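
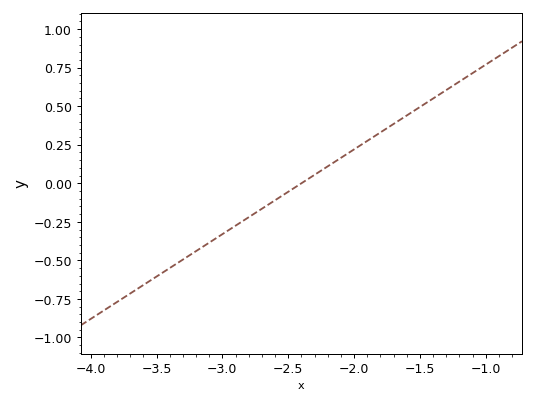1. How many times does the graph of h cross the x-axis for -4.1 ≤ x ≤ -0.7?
1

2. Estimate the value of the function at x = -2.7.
-0.165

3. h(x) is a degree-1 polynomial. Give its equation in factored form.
y = 0.55(x + 2.4)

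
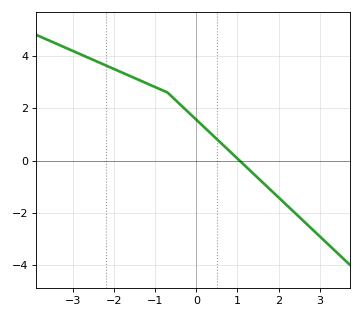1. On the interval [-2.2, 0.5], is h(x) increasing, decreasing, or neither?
decreasing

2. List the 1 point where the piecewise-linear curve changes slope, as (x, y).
(-0.7, 2.6)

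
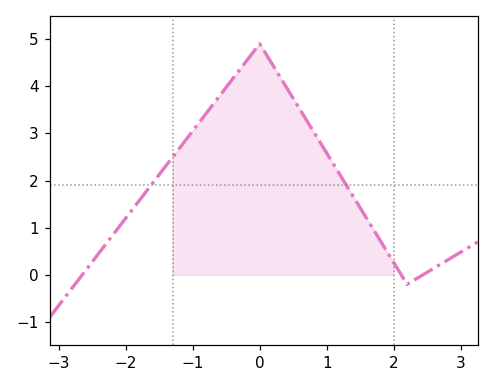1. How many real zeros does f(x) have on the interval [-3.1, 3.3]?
3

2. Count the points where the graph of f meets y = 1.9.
2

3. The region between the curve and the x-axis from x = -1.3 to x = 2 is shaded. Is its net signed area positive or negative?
positive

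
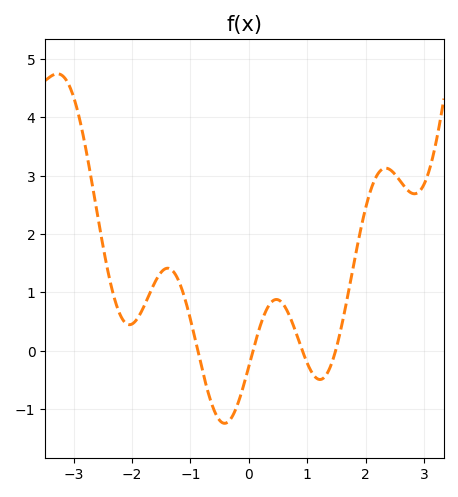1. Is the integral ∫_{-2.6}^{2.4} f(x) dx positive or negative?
positive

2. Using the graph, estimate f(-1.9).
0.6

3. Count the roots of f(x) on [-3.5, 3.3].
4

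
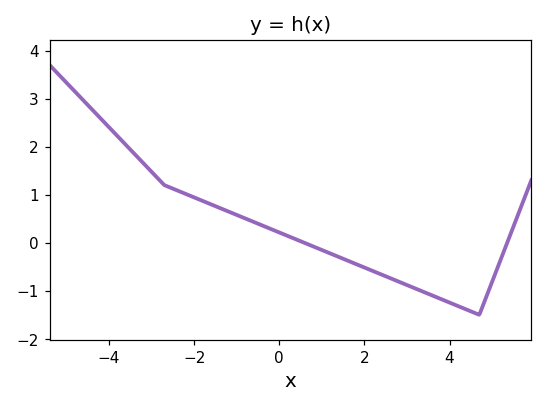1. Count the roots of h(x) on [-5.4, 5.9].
2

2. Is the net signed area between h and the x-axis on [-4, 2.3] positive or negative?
positive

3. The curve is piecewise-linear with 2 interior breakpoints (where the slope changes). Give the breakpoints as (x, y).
(-2.7, 1.2); (4.7, -1.5)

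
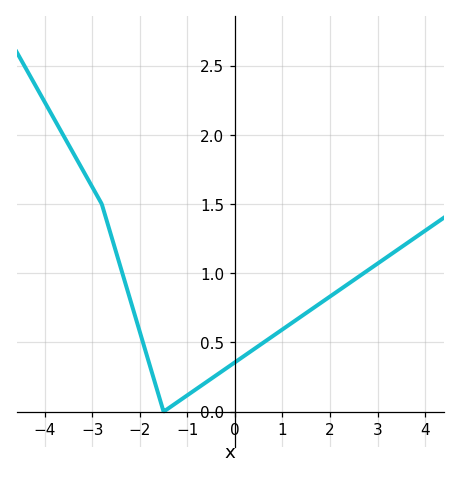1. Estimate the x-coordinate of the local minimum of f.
-1.5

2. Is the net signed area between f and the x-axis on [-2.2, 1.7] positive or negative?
positive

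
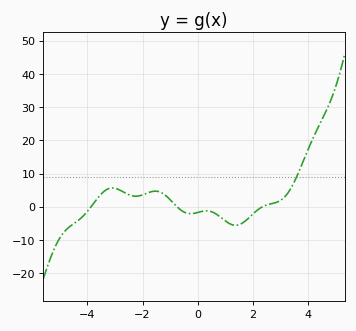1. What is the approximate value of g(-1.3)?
4.2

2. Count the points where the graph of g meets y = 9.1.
1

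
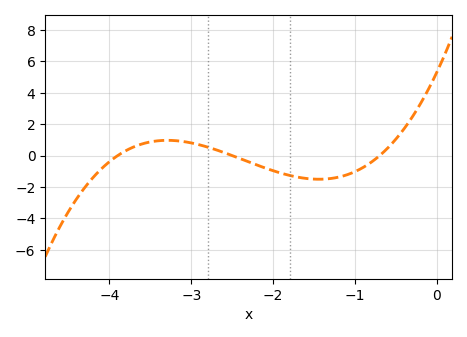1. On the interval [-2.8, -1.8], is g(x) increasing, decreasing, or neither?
decreasing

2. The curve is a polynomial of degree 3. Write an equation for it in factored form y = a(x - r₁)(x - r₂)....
y = 0.78(x + 3.9)(x + 2.5)(x + 0.7)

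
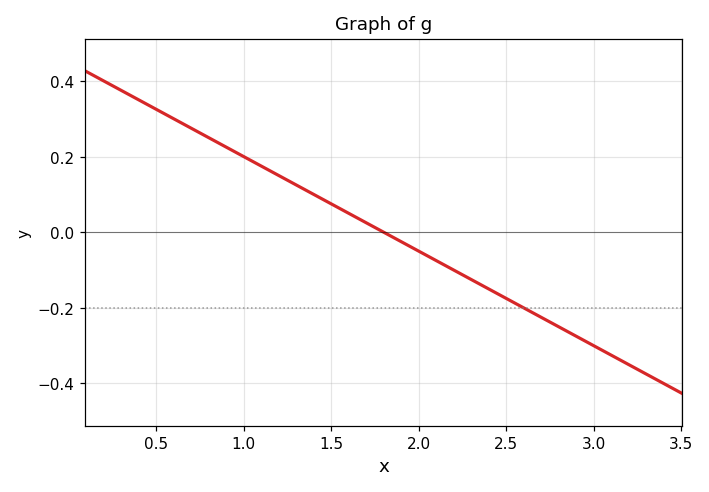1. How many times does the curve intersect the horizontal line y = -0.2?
1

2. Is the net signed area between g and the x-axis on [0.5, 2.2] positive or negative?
positive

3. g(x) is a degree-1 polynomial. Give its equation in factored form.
y = -0.25(x - 1.8)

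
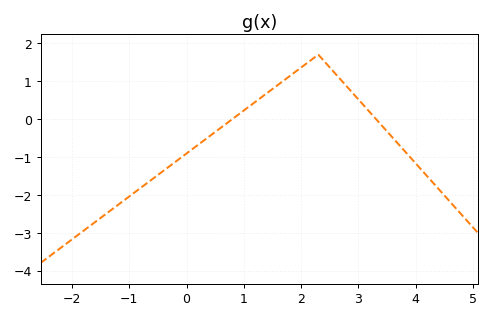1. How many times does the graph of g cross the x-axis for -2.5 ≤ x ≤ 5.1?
2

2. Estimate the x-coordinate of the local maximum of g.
2.2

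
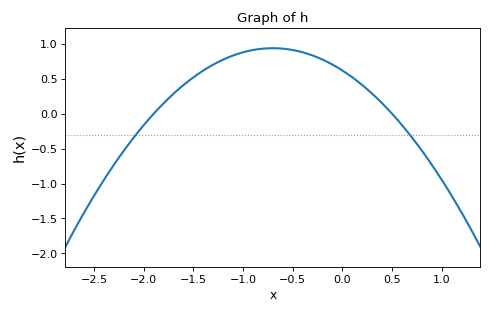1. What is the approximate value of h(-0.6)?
0.929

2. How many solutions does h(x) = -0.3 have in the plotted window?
2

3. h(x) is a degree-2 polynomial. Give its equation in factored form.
y = -0.65(x + 1.9)(x - 0.5)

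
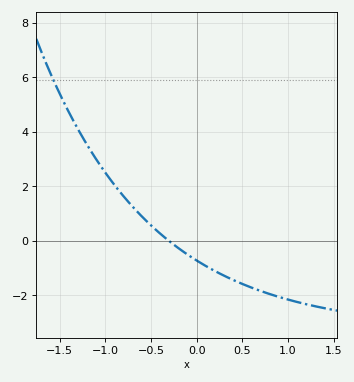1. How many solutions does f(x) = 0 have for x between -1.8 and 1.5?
1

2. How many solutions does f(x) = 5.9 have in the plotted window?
1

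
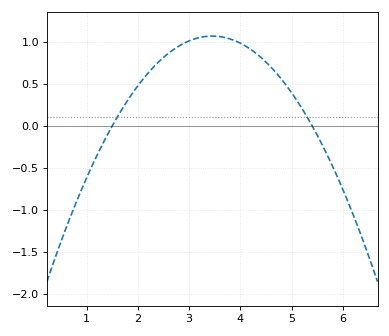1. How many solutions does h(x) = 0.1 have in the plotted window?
2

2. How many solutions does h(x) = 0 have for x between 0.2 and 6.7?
2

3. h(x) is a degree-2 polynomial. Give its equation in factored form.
y = -0.28(x - 1.5)(x - 5.4)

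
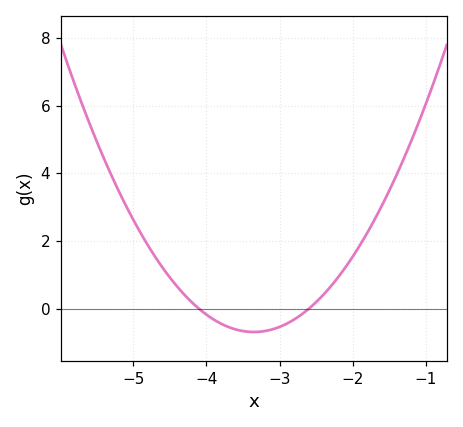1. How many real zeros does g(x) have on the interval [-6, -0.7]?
2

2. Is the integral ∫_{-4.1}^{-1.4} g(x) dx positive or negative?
positive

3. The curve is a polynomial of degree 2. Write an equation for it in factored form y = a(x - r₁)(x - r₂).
y = 1.22(x + 4.1)(x + 2.6)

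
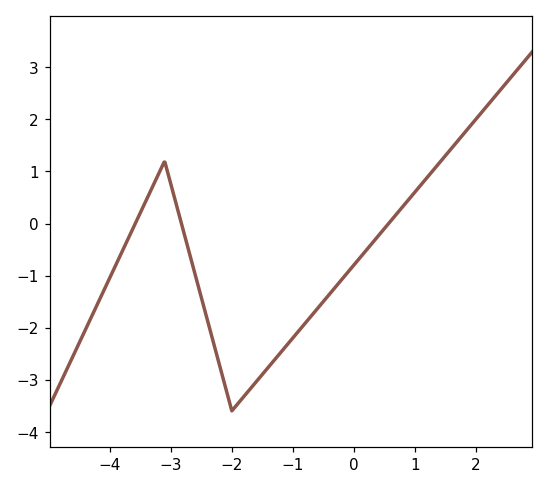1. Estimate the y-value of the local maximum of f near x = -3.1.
1.2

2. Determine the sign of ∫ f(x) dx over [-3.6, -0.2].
negative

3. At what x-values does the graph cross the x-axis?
-3.6, -2.8, 0.6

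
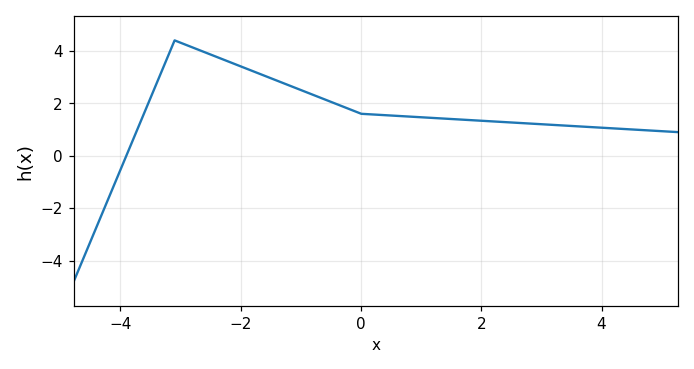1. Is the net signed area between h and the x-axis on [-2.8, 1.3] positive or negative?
positive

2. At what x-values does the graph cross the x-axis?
-3.9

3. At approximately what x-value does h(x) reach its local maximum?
-3.1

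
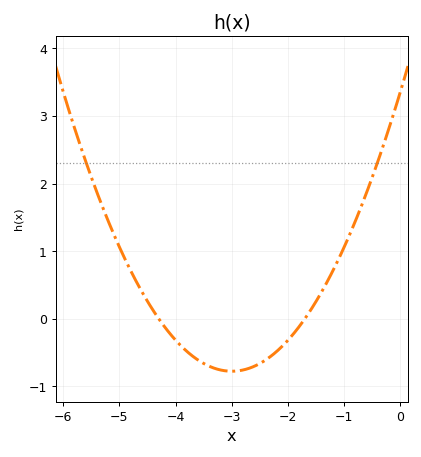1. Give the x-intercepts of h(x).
-4.3, -1.7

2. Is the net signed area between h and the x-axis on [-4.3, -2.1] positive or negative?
negative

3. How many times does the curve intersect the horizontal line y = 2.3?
2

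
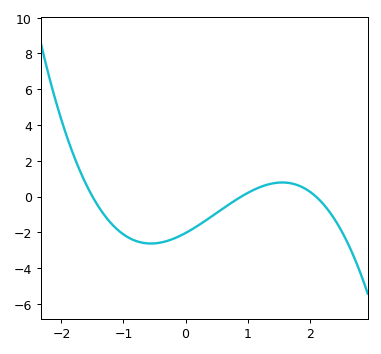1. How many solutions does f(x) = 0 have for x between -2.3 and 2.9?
3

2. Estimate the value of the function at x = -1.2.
-1.4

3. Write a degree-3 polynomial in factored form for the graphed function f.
y = -0.72(x + 1.5)(x - 0.9)(x - 2.1)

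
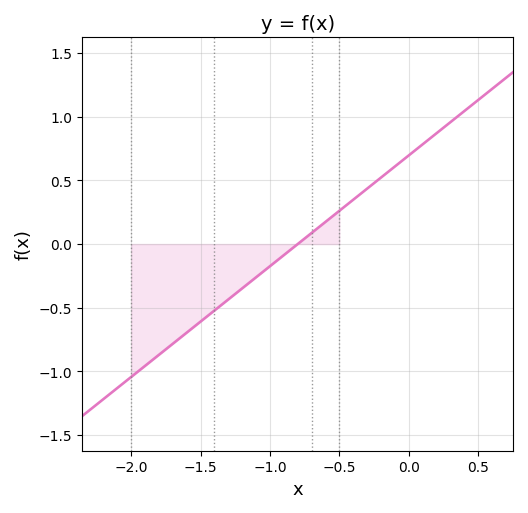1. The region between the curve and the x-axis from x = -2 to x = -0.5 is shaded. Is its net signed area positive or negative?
negative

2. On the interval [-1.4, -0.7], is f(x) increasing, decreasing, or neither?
increasing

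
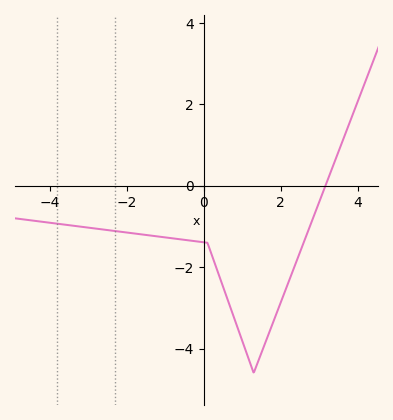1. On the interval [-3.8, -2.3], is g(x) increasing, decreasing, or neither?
decreasing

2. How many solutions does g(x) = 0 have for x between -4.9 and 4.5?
1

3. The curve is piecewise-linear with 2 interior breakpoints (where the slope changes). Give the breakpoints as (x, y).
(0.1, -1.4); (1.3, -4.6)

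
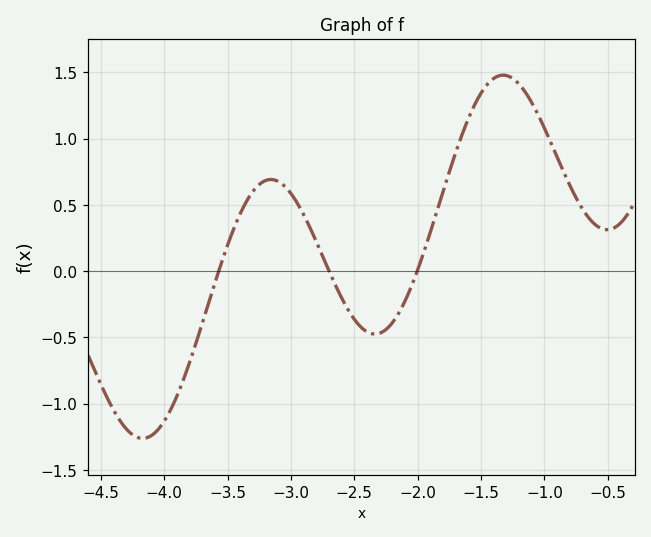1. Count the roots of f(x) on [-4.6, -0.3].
3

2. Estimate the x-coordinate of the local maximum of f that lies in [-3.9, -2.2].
-3.2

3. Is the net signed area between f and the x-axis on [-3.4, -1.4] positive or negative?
positive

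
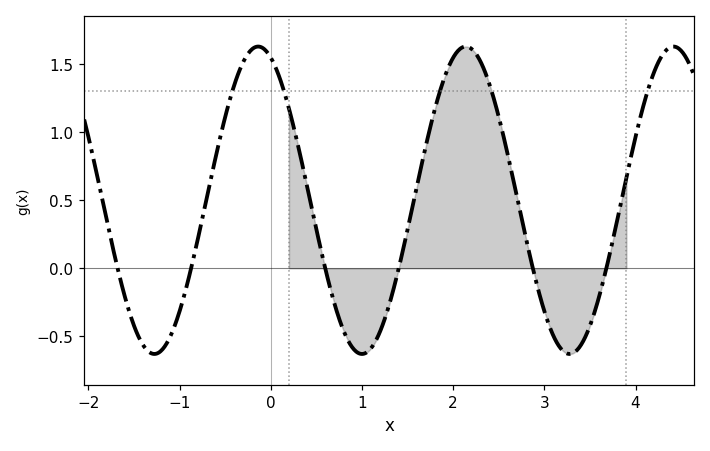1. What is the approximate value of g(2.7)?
0.55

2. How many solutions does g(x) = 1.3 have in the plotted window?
5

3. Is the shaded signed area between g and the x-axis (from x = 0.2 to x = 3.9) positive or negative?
positive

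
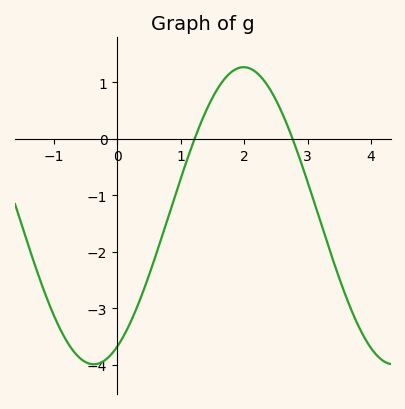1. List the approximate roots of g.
1.2, 2.8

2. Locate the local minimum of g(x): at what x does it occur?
-0.4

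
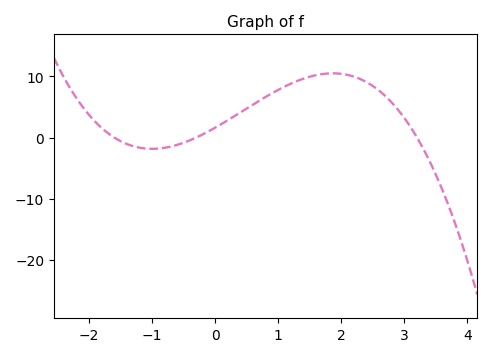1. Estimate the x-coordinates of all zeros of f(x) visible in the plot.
-1.6, -0.3, 3.2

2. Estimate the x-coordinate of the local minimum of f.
-0.999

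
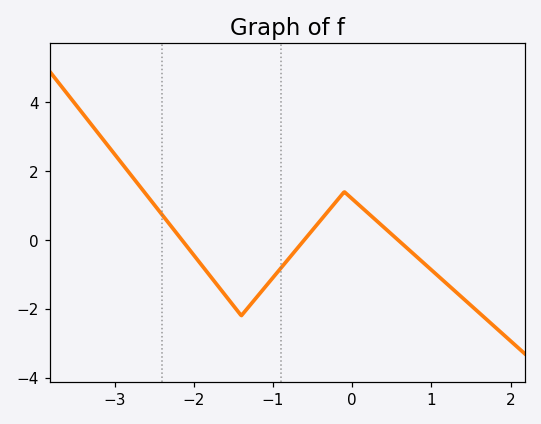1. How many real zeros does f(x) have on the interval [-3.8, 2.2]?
3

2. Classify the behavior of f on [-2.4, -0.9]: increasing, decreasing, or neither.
neither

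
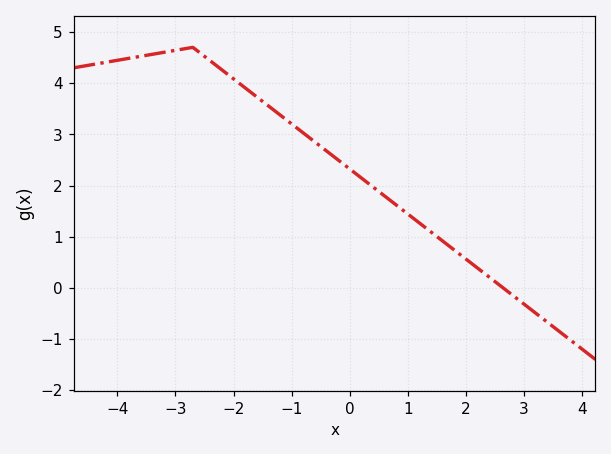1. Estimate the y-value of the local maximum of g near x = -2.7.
4.7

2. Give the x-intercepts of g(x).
2.64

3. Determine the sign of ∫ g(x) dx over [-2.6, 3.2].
positive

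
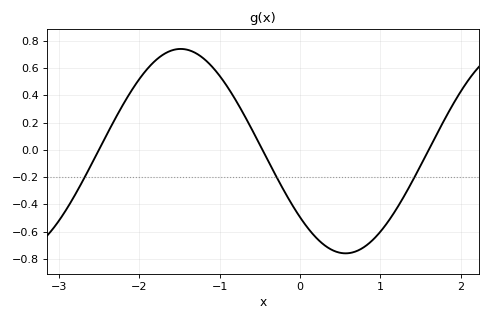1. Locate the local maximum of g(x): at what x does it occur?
-1.5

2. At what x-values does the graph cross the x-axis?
-2.5, -0.5, 1.6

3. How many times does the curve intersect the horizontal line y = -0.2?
3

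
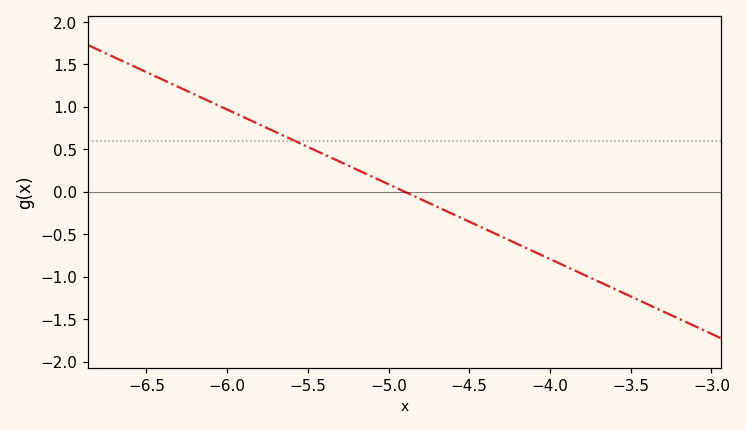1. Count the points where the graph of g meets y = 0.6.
1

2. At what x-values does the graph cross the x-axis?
-4.9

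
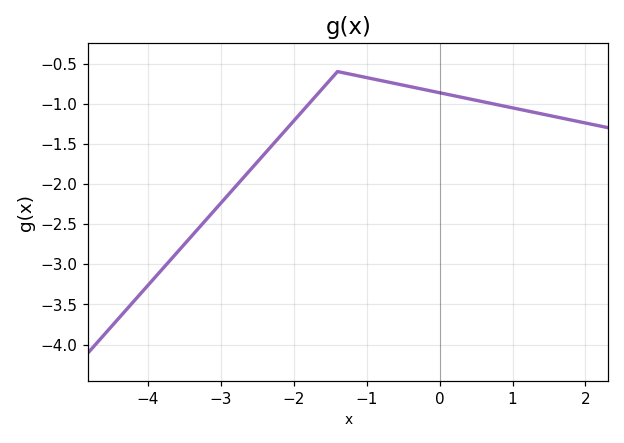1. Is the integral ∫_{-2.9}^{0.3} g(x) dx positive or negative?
negative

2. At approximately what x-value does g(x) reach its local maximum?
-1.4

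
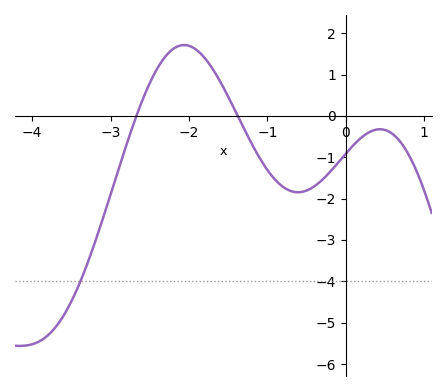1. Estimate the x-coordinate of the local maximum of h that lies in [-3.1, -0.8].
-2.1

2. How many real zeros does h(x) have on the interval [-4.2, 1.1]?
2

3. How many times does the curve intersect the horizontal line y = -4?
1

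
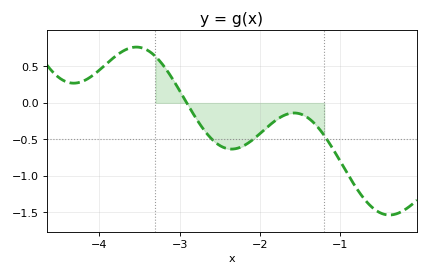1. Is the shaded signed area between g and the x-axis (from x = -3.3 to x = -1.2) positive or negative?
negative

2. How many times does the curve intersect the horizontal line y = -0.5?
3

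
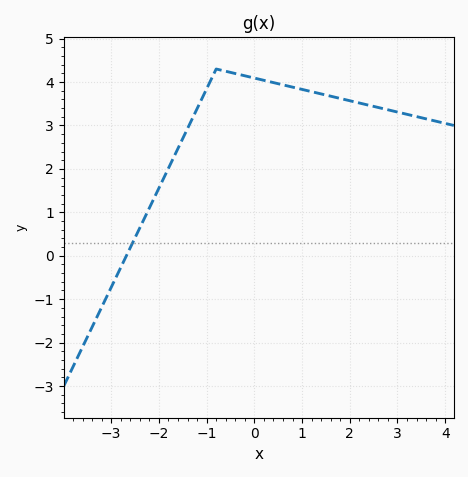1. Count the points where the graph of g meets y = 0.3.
1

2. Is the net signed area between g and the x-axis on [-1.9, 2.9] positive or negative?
positive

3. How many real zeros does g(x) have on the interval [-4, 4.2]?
1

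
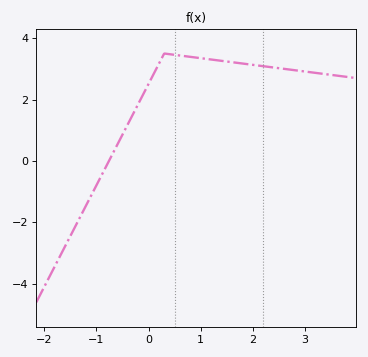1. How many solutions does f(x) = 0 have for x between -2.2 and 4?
1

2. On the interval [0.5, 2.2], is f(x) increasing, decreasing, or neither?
decreasing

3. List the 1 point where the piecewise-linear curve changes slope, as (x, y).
(0.3, 3.5)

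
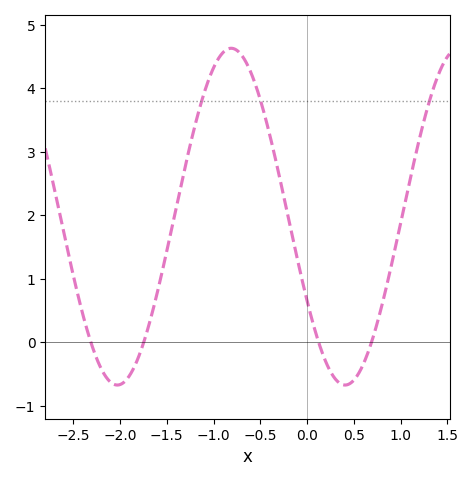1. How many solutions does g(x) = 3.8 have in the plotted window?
3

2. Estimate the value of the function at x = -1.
4.32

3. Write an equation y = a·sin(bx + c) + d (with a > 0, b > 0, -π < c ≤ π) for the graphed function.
y = 2.65sin(2.58x - 2.62) + 1.98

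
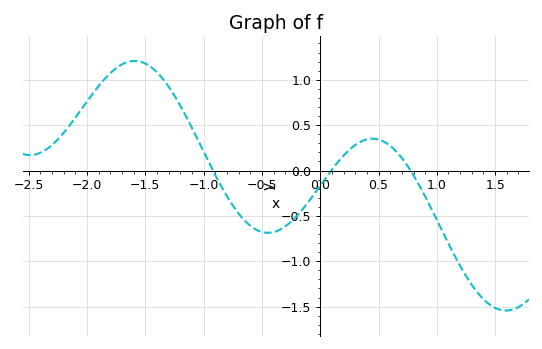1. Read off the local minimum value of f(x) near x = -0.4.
-0.687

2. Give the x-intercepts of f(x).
-0.92, 0.095, 0.775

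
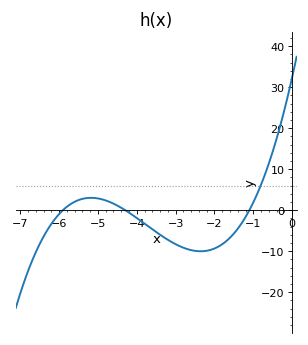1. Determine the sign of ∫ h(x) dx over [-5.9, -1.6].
negative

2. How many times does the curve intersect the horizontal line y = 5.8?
1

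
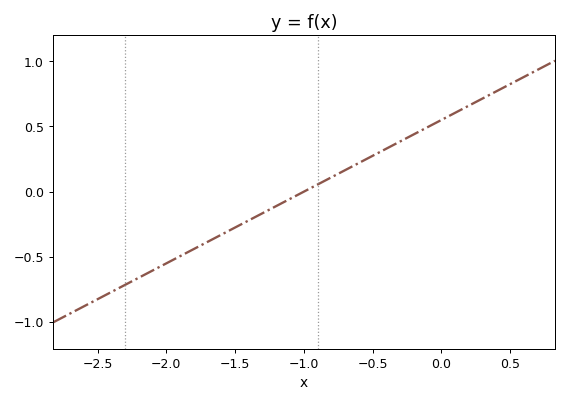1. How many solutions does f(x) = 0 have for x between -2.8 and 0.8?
1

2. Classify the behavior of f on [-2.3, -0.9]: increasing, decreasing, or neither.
increasing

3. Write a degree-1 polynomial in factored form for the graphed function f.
y = 0.55(x + 1)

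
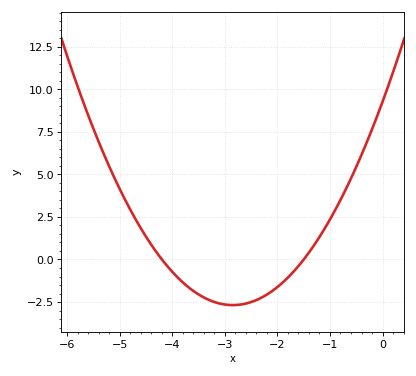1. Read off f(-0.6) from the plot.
4.76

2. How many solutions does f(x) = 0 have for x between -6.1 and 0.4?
2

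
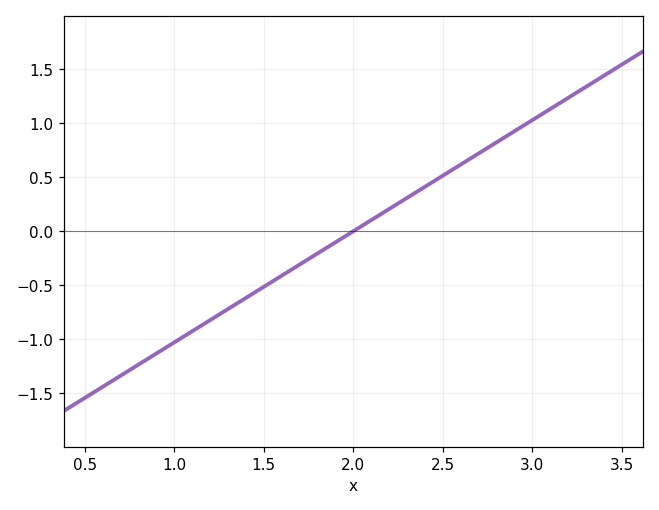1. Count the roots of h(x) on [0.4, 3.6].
1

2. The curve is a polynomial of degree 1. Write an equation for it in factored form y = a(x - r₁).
y = 1.03(x - 2)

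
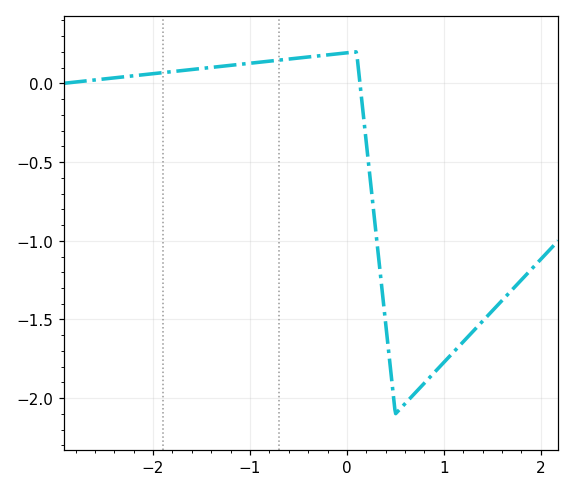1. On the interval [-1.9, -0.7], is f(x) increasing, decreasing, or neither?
increasing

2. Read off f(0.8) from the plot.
-1.9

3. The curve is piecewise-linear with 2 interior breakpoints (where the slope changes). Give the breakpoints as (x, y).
(0.1, 0.2); (0.5, -2.1)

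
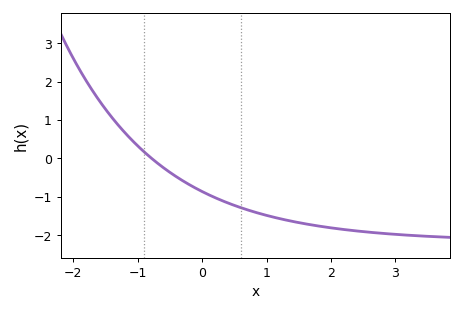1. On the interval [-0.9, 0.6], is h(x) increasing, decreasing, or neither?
decreasing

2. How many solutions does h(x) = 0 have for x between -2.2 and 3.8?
1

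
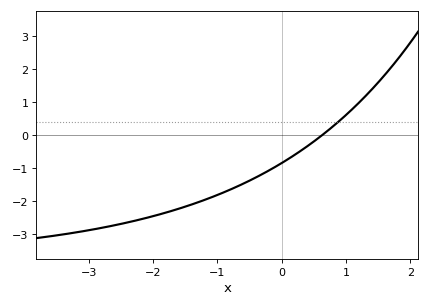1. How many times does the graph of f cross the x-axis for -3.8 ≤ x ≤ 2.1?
1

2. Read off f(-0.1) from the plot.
-0.956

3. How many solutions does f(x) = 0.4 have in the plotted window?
1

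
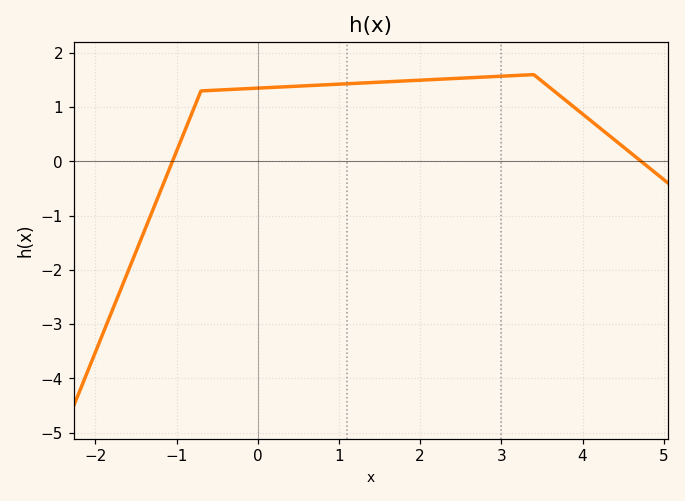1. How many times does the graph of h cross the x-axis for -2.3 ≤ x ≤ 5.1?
2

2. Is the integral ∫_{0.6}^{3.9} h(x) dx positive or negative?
positive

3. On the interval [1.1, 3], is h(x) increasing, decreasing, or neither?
increasing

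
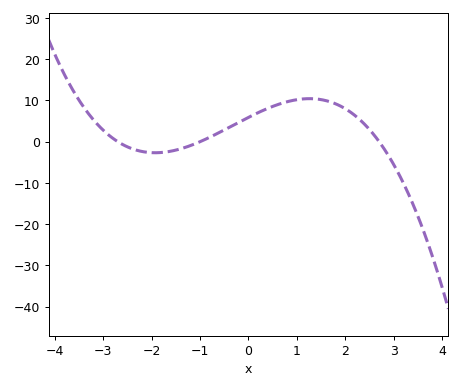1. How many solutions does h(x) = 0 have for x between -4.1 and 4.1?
3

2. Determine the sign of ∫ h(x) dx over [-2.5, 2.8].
positive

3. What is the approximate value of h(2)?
8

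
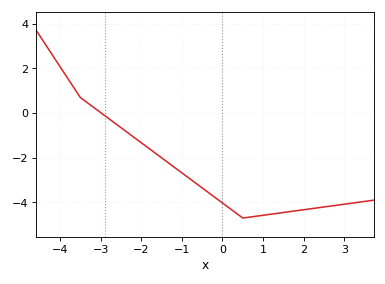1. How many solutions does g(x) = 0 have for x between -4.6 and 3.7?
1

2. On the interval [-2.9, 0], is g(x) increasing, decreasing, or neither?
decreasing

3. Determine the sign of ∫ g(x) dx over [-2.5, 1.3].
negative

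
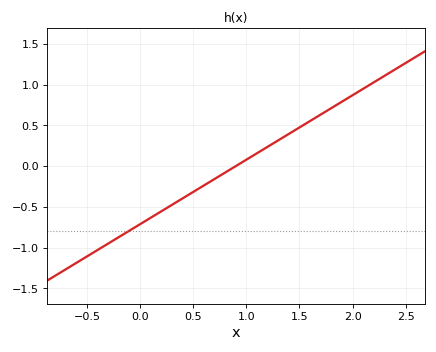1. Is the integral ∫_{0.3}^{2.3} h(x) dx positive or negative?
positive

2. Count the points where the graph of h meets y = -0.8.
1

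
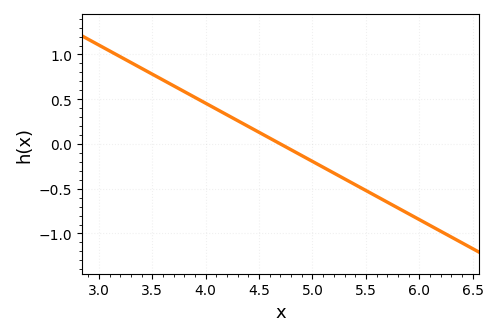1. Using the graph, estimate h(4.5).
0.13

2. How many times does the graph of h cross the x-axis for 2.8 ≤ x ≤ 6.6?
1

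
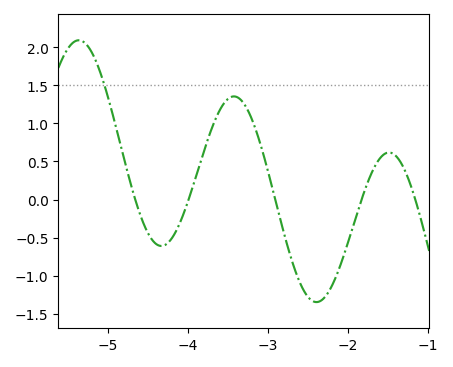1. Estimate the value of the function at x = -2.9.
-0.033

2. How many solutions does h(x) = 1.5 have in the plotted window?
1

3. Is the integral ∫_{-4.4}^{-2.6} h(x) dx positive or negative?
positive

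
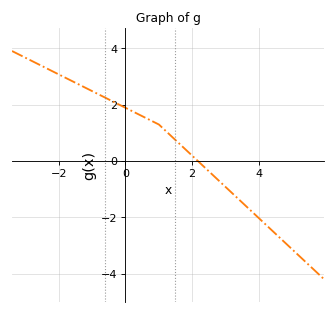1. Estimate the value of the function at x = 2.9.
-0.804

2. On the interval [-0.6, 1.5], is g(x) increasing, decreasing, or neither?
decreasing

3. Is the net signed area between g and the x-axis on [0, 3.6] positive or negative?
positive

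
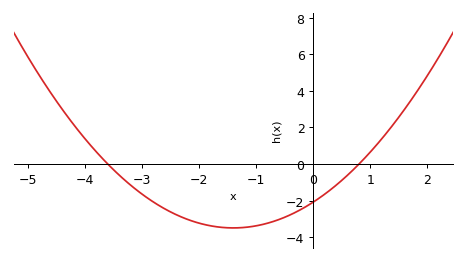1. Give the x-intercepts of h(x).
-3.6, 0.8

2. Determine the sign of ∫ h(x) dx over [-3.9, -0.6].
negative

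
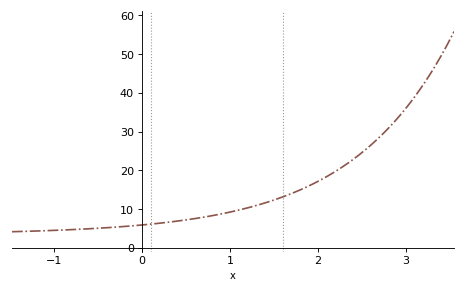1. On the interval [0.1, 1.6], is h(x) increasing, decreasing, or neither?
increasing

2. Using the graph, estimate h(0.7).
7.89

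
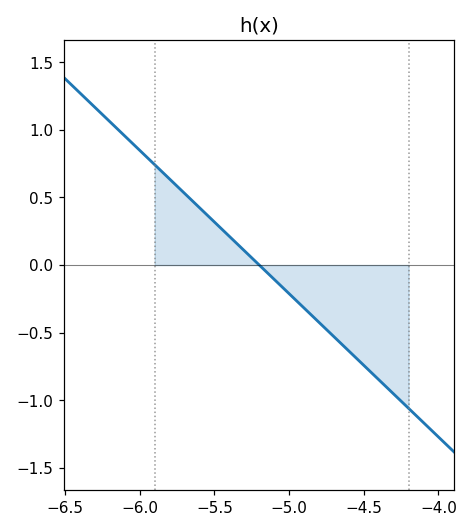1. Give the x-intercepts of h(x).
-5.2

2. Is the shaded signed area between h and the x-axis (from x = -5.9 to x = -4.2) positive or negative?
negative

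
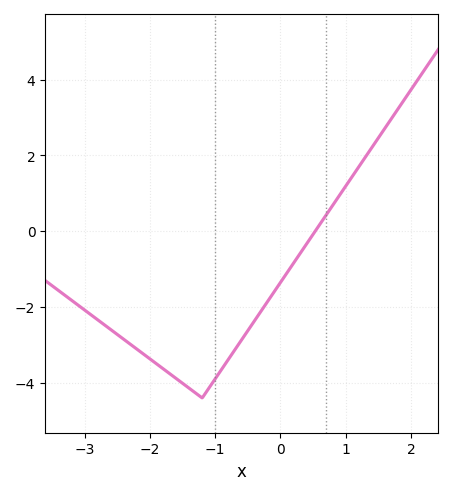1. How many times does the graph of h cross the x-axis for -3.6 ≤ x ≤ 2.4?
1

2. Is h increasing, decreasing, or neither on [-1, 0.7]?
increasing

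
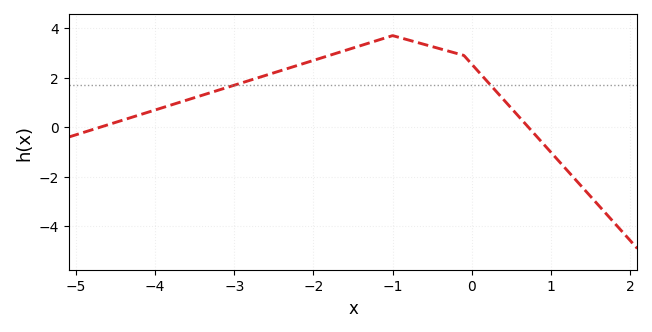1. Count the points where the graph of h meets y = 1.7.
2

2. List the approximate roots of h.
-4.7, 0.7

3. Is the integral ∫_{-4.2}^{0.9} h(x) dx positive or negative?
positive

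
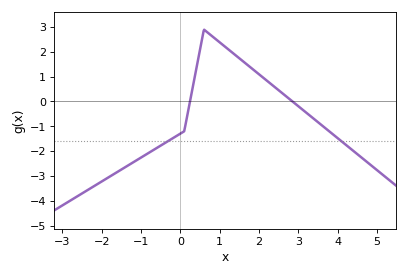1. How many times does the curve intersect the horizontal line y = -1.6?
2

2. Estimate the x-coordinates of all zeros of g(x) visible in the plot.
0.2, 2.8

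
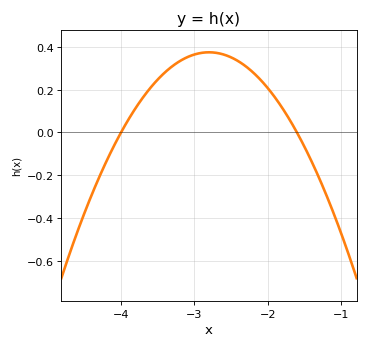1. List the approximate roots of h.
-4, -1.6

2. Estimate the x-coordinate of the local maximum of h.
-2.8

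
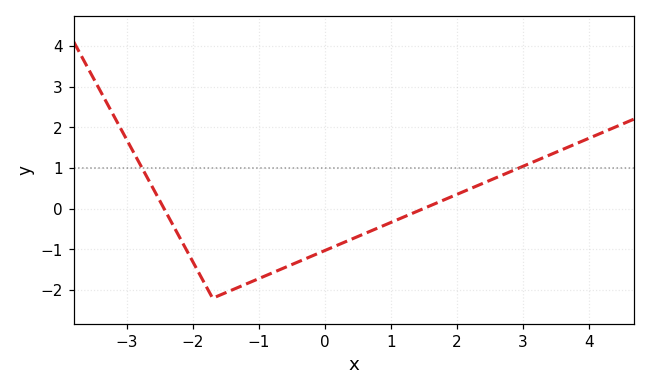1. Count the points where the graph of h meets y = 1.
2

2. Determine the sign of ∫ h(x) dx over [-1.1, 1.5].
negative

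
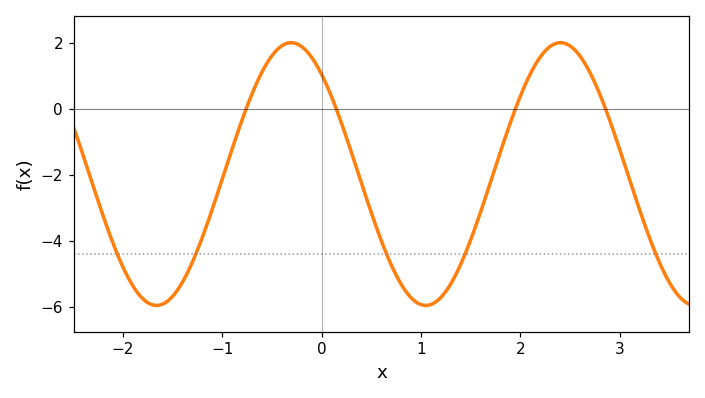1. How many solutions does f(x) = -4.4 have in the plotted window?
5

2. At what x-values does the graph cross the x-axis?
-0.8, 0.1, 1.9, 2.9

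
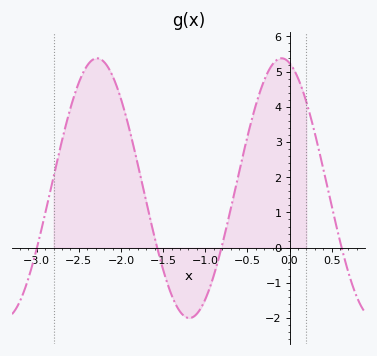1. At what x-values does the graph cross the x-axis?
-3, -1.57, -0.808, 0.618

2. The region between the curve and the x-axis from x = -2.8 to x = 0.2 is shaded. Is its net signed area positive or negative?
positive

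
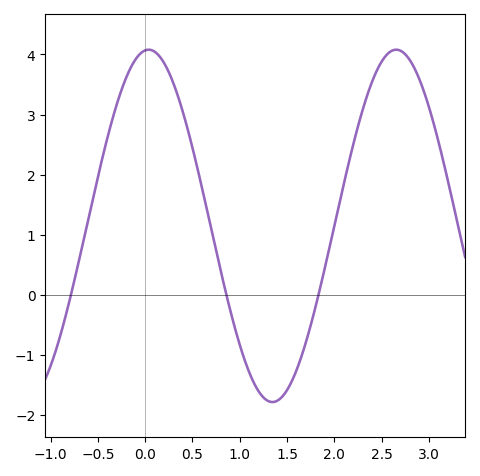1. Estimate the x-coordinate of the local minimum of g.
1.35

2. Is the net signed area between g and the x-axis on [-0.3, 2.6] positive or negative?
positive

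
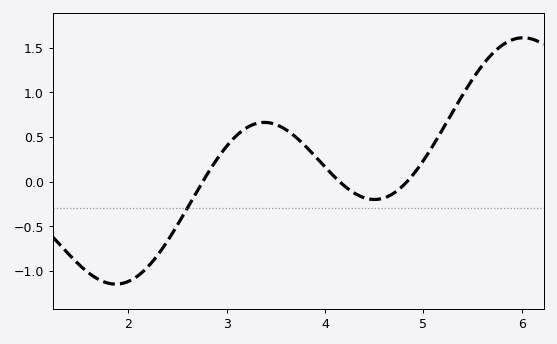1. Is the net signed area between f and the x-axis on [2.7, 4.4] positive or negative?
positive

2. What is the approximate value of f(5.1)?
0.408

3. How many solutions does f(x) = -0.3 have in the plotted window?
1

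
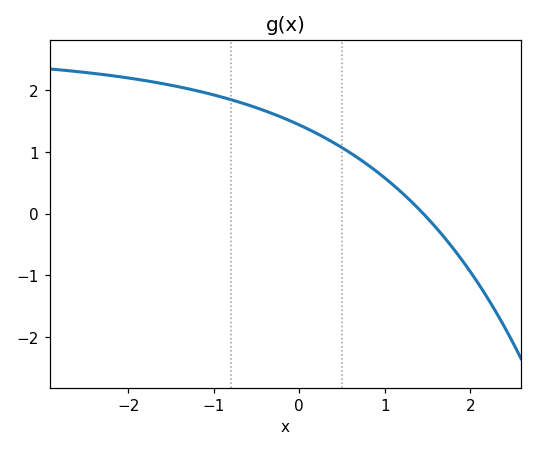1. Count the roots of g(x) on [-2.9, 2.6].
1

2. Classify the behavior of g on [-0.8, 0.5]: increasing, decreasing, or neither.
decreasing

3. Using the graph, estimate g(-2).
2.2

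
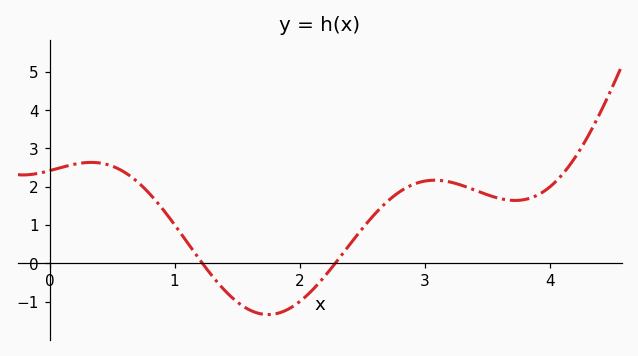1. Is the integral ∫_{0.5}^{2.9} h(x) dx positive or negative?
positive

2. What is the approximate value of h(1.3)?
-0.3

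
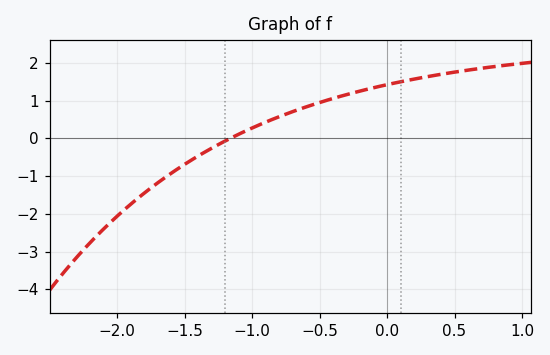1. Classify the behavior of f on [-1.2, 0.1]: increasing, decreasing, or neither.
increasing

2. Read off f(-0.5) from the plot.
0.9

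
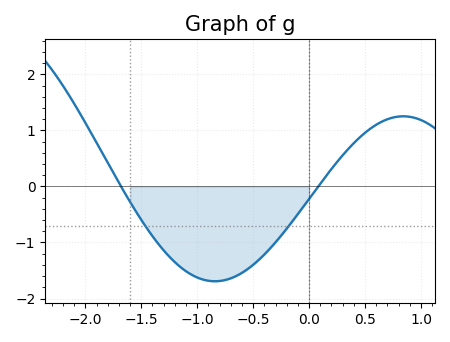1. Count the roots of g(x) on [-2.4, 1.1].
2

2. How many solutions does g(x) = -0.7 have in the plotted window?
2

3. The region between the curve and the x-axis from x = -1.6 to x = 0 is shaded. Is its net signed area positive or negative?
negative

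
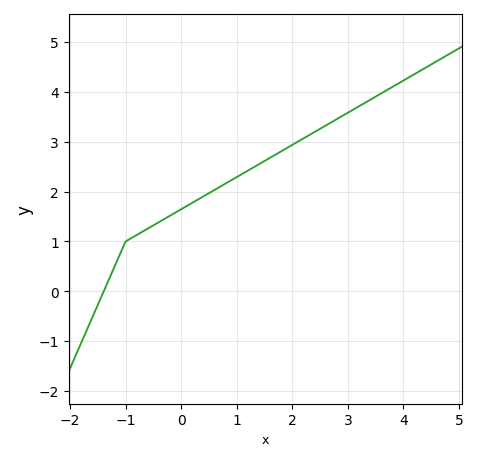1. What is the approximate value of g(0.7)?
2.1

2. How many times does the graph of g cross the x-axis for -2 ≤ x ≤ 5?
1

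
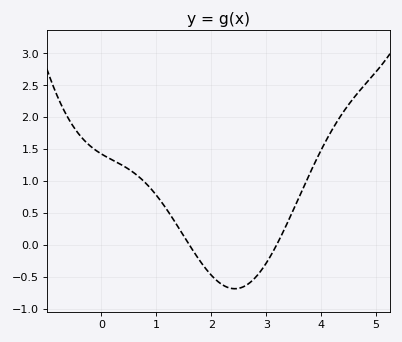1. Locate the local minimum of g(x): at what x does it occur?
2.4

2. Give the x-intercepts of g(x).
1.6, 3.2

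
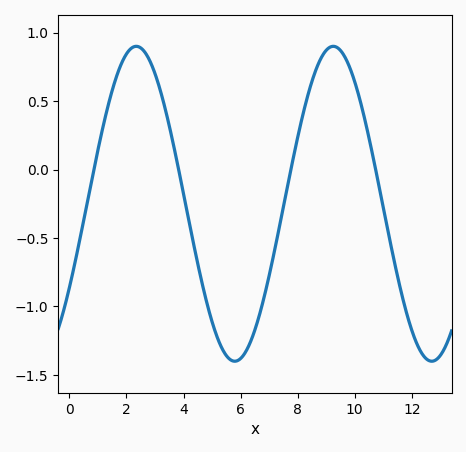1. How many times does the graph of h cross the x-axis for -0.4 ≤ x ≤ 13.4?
4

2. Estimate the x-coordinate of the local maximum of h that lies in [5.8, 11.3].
9.25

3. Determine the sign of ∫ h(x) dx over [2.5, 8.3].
negative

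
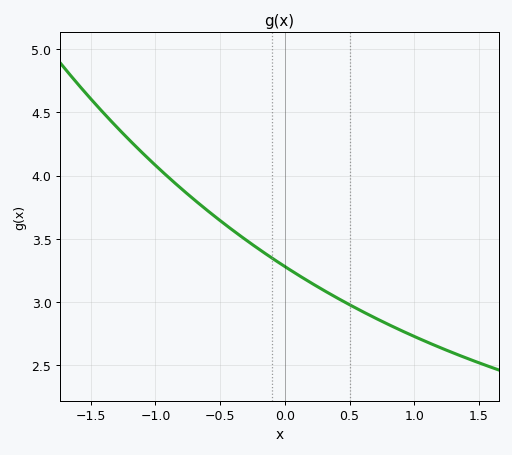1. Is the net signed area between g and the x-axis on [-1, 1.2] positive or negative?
positive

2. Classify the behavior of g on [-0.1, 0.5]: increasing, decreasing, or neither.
decreasing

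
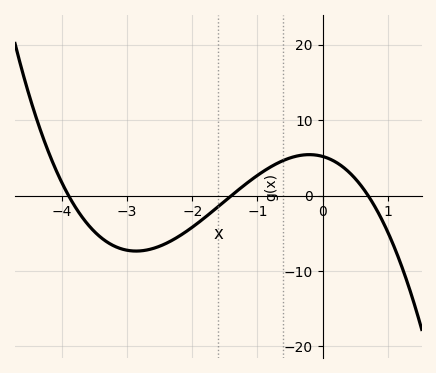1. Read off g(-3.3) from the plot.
-6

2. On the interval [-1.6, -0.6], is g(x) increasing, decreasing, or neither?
increasing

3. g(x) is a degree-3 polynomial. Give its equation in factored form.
y = -1.36(x + 3.9)(x + 1.4)(x - 0.7)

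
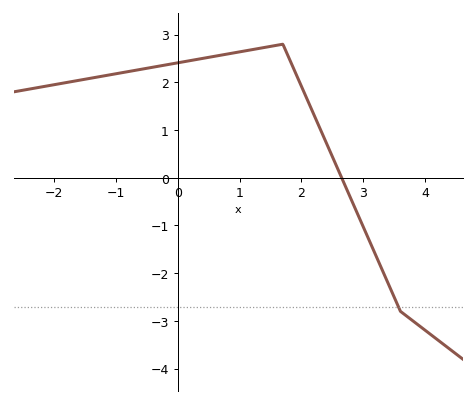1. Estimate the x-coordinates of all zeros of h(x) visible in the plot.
2.6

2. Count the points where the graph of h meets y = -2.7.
1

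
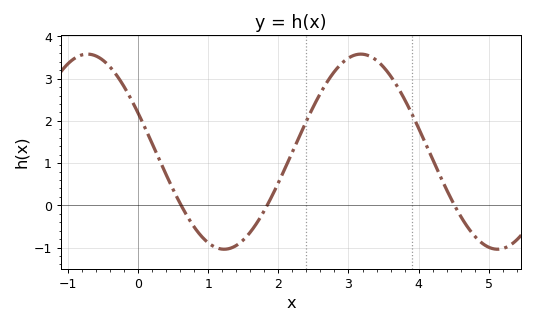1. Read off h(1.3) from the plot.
-1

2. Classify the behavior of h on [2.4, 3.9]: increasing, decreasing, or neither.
neither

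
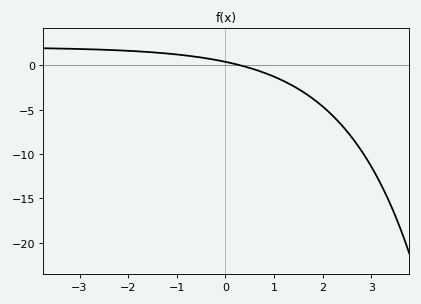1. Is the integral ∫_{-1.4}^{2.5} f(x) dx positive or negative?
negative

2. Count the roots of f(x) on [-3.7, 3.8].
1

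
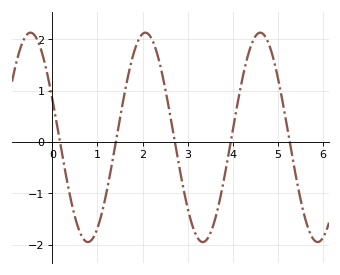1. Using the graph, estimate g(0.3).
-0.6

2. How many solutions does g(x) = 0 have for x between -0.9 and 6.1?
5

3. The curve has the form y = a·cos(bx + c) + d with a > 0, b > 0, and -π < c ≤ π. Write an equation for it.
y = 2.04cos(2.5x + 1.2) + 0.09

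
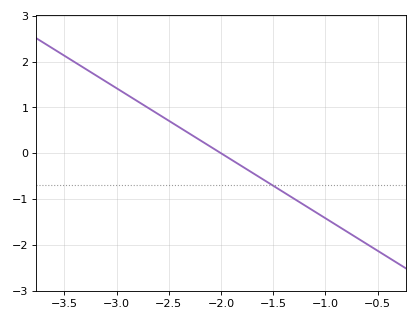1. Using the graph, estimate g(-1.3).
-0.994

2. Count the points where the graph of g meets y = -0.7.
1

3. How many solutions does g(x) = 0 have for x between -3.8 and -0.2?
1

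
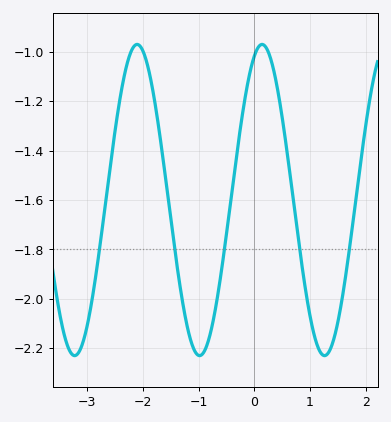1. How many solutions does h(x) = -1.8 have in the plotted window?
5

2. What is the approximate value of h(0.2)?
-0.98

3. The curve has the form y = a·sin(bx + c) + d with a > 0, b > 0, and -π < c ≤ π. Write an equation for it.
y = 0.63sin(2.8x + 1.2) - 1.6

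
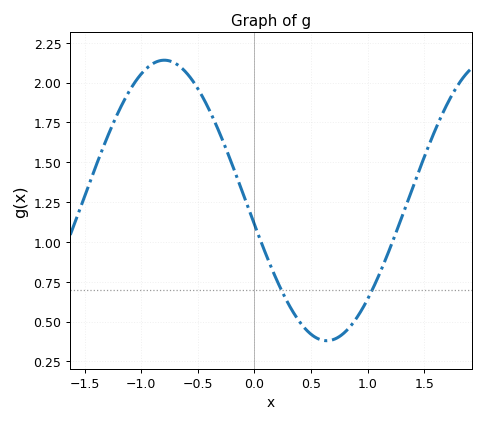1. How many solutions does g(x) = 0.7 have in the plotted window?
2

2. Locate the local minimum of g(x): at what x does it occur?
0.65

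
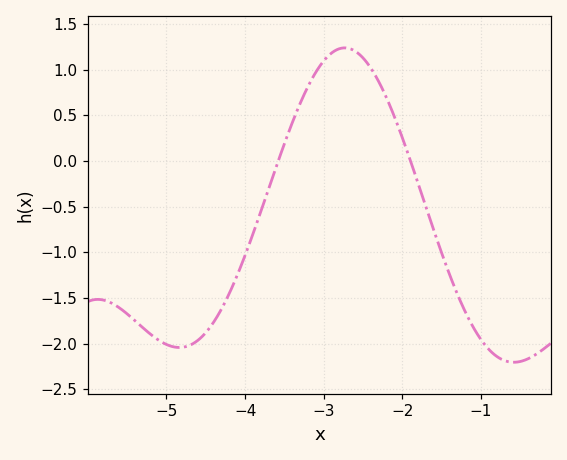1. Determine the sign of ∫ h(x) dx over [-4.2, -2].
positive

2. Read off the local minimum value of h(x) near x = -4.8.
-2.05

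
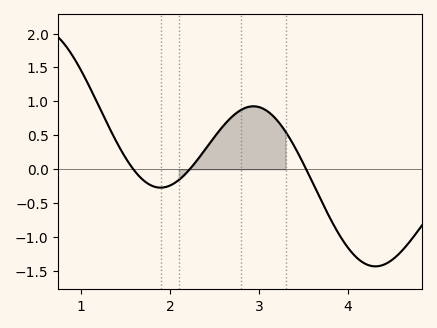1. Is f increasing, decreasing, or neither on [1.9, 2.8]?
increasing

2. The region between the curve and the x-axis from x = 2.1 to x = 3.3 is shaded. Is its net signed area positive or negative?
positive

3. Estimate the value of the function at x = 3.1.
0.852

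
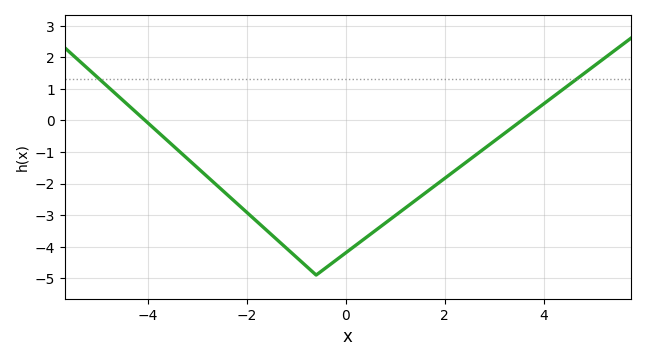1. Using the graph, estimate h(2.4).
-1.4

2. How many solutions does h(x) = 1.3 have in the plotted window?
2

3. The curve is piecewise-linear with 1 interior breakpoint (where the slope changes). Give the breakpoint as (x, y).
(-0.6, -4.9)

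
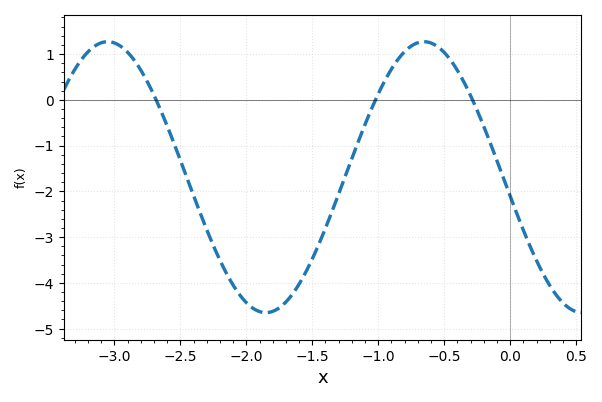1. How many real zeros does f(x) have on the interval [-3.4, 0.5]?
3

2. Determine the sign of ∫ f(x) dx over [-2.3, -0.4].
negative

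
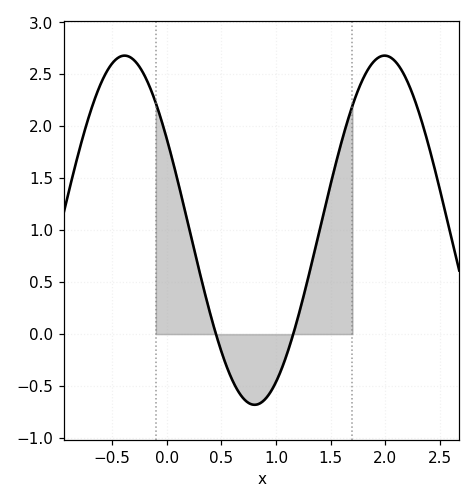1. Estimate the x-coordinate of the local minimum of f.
0.8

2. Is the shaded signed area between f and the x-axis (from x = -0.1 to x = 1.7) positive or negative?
positive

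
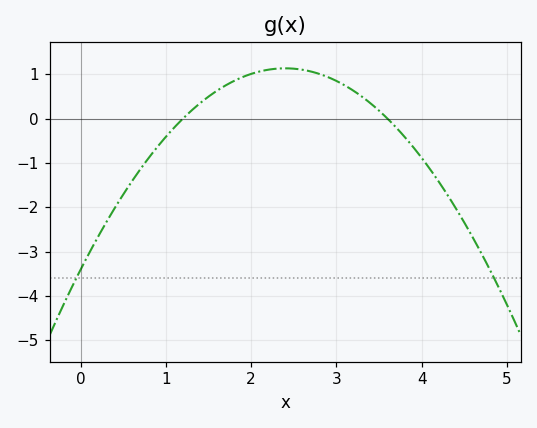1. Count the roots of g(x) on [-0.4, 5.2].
2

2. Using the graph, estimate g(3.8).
-0.4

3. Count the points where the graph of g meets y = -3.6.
2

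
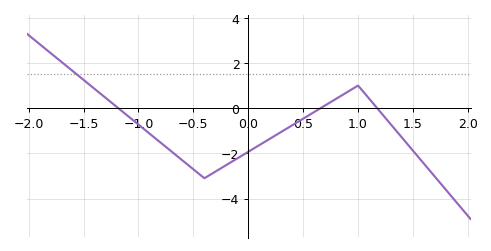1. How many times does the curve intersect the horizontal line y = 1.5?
1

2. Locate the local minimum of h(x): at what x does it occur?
-0.4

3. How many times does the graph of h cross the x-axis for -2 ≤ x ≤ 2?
3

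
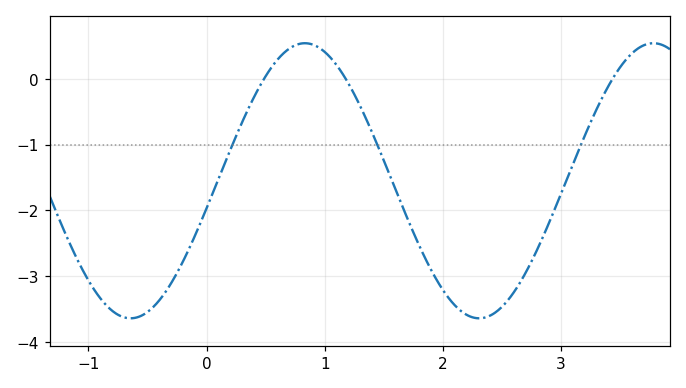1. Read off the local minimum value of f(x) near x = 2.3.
-3.6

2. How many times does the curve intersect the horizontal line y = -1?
3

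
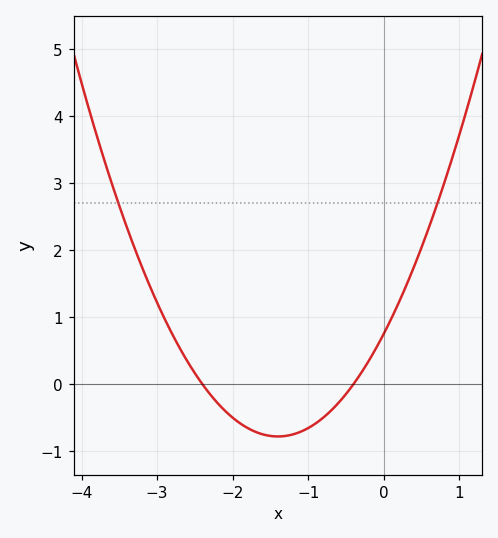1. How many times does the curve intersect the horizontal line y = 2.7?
2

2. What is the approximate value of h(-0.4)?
0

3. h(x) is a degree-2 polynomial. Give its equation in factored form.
y = 0.78(x + 2.4)(x + 0.4)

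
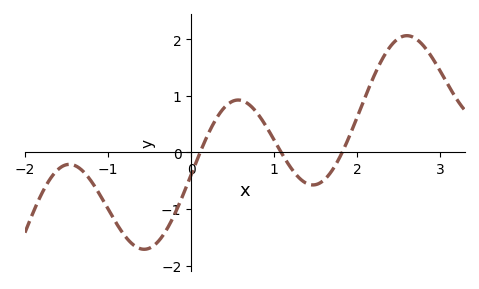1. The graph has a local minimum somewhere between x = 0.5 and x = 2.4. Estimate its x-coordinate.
1.5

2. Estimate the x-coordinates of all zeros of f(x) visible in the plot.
0.1, 1.1, 1.8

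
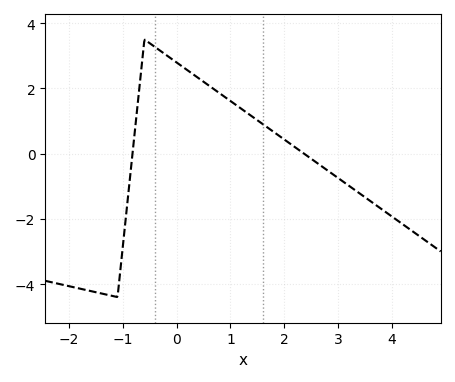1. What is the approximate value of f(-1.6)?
-4.21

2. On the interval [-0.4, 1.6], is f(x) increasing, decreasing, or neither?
decreasing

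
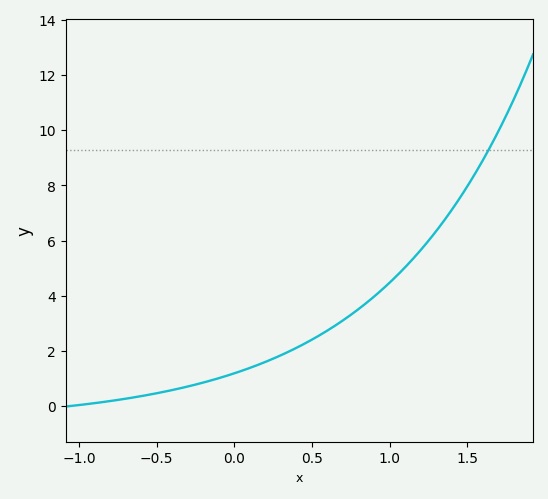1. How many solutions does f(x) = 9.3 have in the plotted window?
1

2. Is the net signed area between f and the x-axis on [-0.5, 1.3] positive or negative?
positive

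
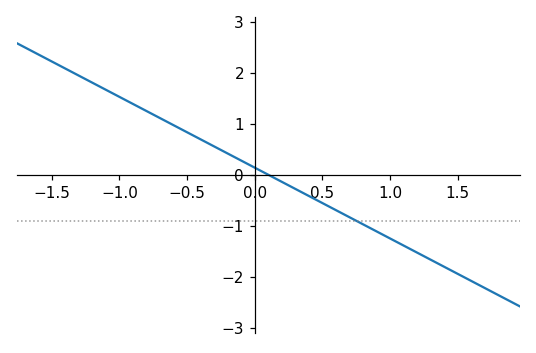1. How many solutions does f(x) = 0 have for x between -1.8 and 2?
1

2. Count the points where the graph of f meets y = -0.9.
1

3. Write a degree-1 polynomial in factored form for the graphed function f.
y = -1.39(x - 0.1)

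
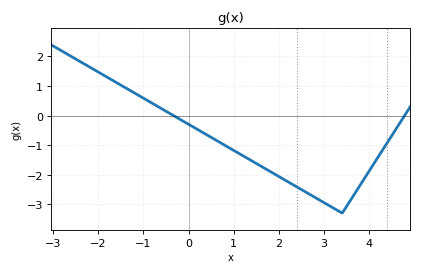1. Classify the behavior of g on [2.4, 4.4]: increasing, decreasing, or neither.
neither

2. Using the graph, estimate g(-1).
0.589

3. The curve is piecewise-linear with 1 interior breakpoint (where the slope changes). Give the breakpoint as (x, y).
(3.4, -3.3)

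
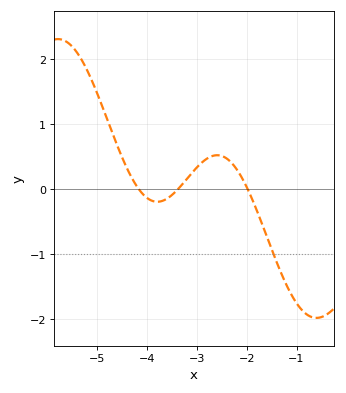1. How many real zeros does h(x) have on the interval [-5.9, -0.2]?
3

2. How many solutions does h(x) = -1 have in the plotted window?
1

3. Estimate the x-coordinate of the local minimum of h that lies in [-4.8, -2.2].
-3.8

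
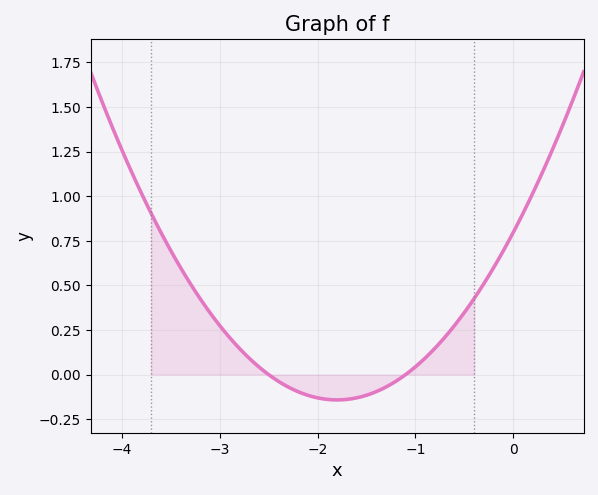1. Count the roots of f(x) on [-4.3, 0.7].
2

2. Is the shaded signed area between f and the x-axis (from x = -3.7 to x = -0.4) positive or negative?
positive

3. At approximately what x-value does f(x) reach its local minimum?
-1.8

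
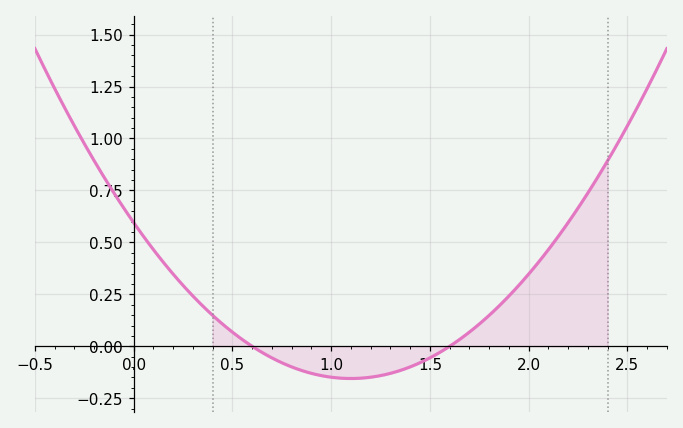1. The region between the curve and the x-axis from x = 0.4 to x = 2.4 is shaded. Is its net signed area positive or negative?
positive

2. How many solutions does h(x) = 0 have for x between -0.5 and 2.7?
2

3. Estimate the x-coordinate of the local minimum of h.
1.1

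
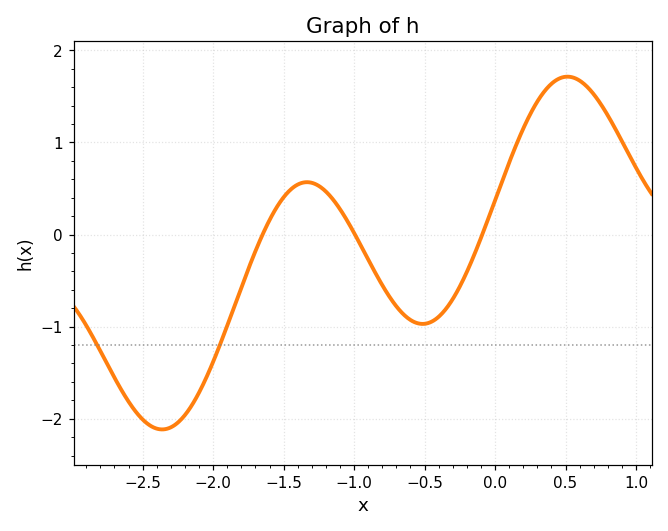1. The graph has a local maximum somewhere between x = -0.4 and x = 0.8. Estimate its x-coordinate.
0.513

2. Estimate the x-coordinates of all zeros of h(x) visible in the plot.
-1.65, -0.994, -0.091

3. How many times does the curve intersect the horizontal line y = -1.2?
2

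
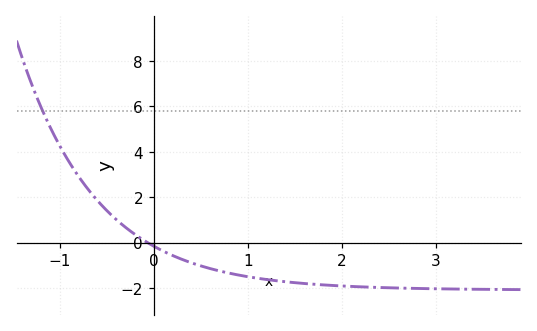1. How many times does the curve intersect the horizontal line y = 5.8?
1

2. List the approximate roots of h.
-0.1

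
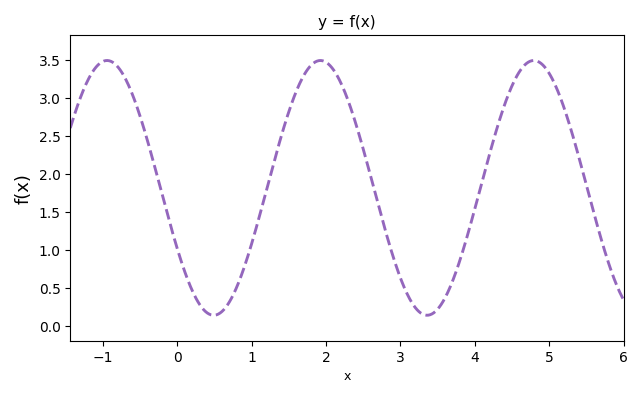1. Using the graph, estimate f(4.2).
2.27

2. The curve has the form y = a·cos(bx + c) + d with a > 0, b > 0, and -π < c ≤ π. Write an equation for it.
y = 1.68cos(2.19x + 2.07) + 1.82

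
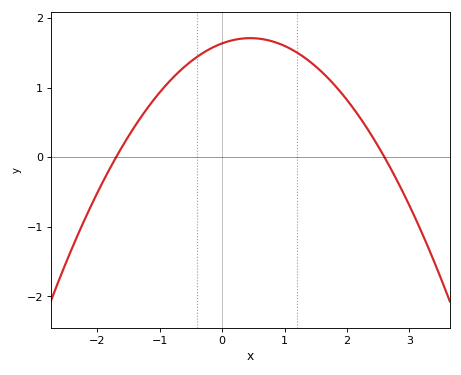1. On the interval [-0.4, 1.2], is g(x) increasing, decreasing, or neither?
neither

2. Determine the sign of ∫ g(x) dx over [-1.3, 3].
positive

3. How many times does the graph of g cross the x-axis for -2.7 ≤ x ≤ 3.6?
2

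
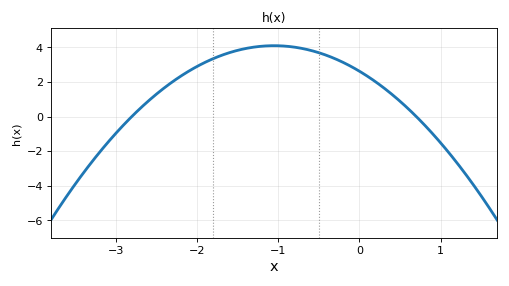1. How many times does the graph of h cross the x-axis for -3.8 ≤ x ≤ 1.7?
2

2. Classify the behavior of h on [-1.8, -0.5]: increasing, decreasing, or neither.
neither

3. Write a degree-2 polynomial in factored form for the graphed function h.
y = -1.34(x + 2.8)(x - 0.7)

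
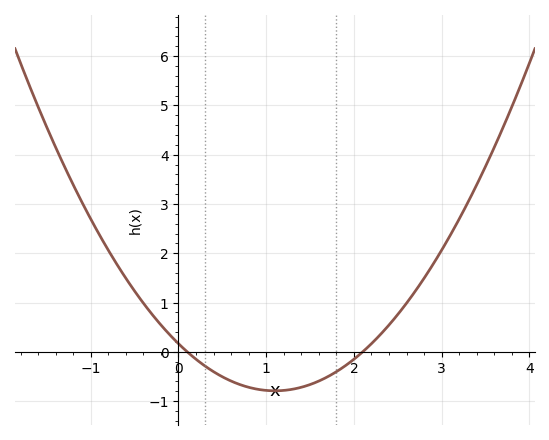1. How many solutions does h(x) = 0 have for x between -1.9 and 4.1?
2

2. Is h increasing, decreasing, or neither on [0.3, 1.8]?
neither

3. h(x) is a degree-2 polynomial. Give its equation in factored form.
y = 0.79(x - 0.1)(x - 2.1)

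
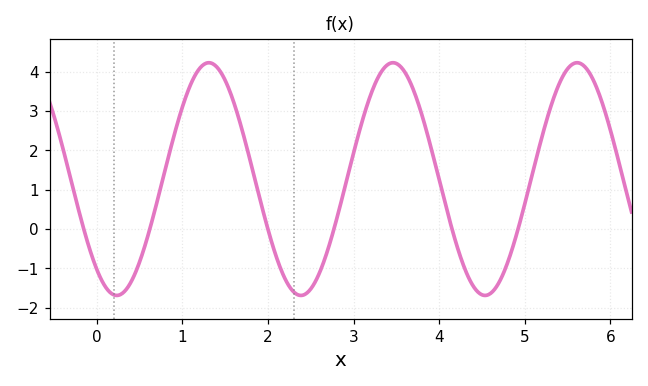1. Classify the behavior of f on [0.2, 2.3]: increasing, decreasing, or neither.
neither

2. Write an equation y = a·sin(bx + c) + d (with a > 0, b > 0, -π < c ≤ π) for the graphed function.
y = 2.96sin(2.9x - 2.2) + 1.27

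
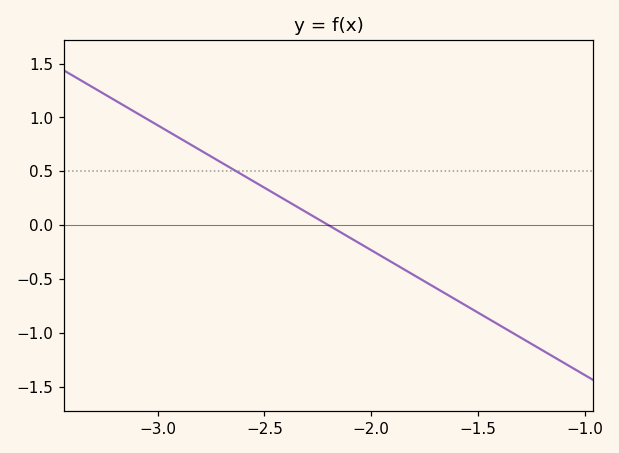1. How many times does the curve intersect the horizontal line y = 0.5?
1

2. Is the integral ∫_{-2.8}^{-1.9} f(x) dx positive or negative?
positive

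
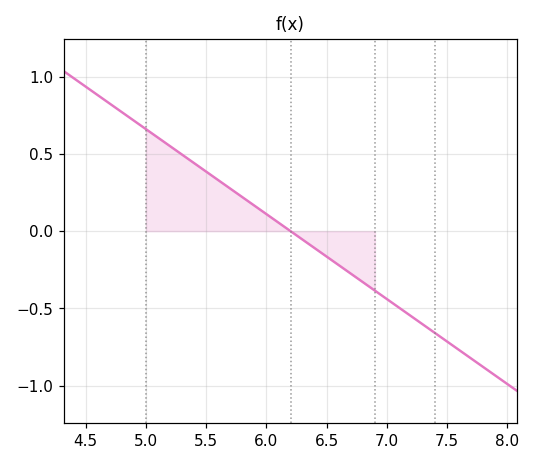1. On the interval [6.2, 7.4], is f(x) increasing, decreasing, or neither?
decreasing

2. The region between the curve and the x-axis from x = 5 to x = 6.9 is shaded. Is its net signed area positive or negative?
positive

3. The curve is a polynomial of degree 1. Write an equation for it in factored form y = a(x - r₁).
y = -0.55(x - 6.2)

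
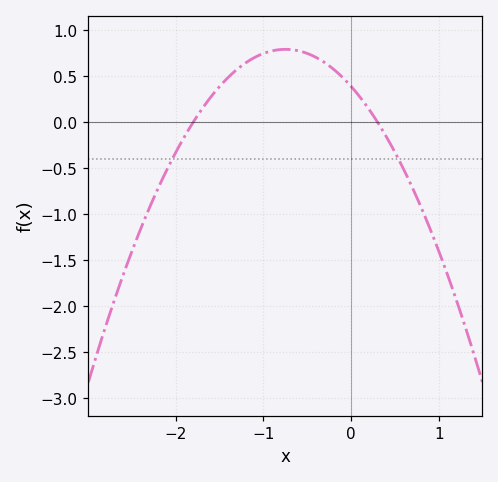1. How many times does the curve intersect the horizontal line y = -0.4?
2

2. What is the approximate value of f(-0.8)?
0.8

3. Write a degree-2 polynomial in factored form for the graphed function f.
y = -0.72(x + 1.8)(x - 0.3)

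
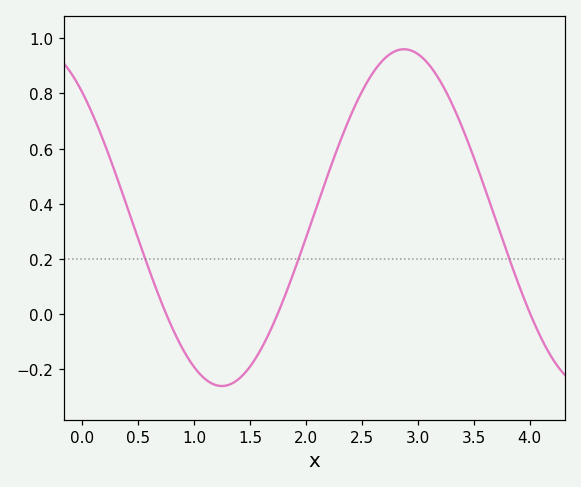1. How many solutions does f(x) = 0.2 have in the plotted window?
3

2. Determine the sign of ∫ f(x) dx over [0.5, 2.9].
positive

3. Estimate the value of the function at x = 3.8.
0.22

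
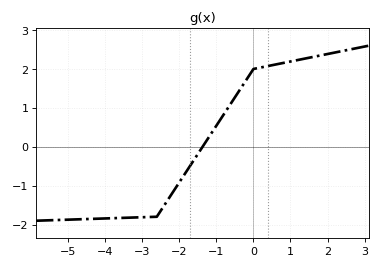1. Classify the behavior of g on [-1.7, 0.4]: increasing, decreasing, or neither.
increasing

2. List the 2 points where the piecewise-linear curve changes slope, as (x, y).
(-2.6, -1.8); (0, 2)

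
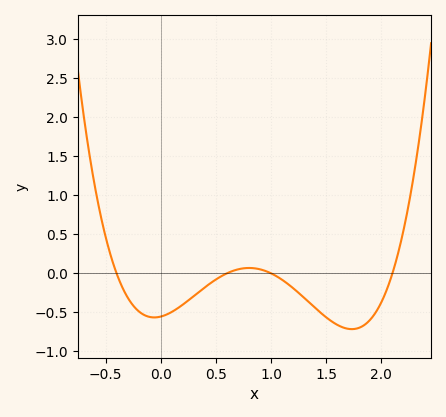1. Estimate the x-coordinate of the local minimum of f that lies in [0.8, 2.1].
1.75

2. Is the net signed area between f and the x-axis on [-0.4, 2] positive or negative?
negative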